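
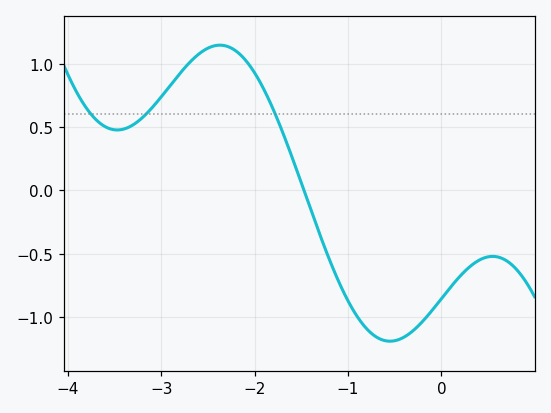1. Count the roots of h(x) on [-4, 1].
1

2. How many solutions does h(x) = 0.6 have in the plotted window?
3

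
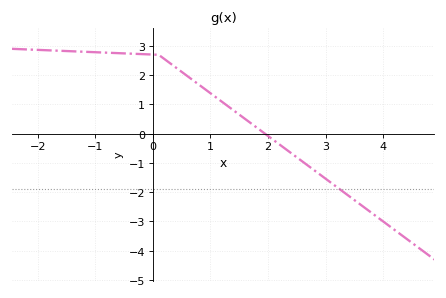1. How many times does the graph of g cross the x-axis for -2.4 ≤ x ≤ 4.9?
1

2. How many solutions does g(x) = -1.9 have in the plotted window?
1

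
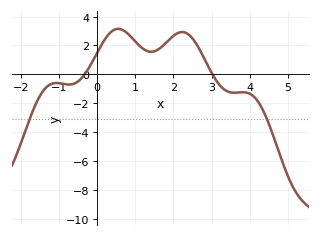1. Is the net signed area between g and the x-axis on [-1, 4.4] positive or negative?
positive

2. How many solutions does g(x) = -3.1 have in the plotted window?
2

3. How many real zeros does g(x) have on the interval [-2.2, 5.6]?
2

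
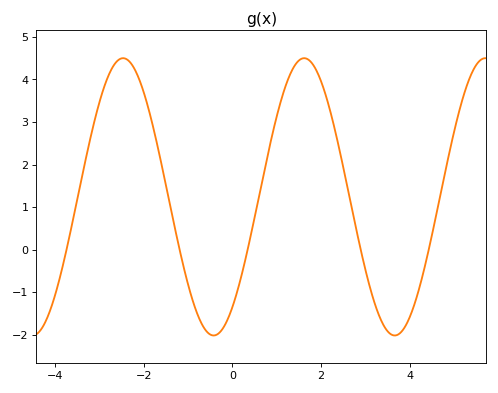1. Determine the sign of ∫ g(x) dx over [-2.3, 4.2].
positive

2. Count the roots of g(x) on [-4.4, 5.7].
5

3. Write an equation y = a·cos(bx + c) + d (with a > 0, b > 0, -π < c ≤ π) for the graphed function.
y = 3.26cos(1.54x - 2.49) + 1.24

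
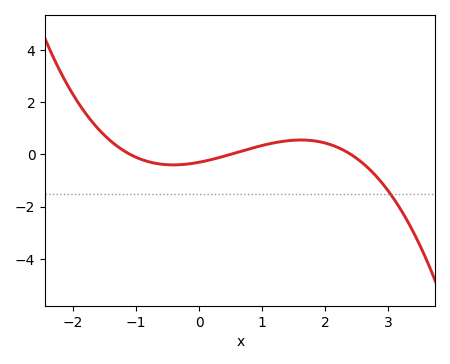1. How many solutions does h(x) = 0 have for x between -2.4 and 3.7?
3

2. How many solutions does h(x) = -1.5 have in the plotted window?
1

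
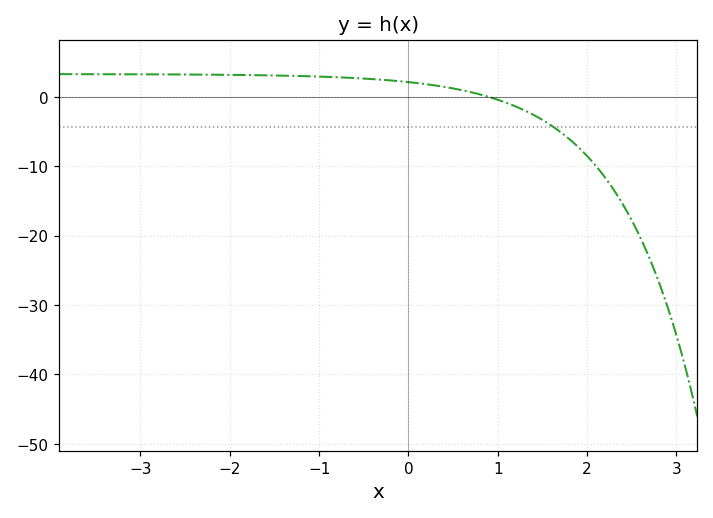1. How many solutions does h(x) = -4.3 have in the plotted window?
1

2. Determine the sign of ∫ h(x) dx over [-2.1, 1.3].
positive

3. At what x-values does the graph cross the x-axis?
0.9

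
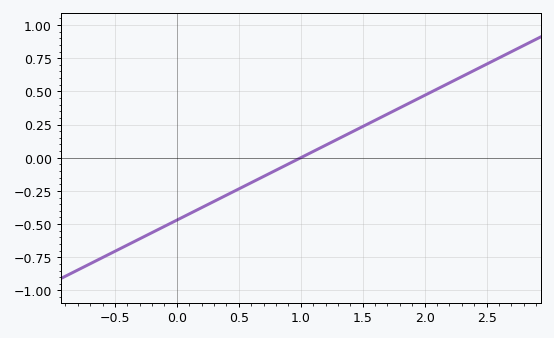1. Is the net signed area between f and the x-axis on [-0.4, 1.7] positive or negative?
negative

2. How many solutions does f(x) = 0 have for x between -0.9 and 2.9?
1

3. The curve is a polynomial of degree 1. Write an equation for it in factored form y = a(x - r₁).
y = 0.47(x - 1)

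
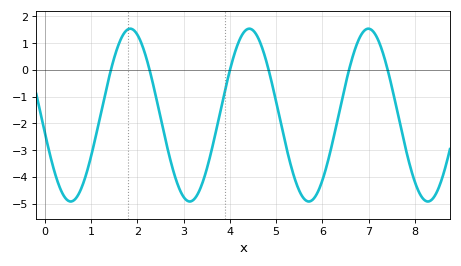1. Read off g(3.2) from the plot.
-4.9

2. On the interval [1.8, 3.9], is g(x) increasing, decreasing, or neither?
neither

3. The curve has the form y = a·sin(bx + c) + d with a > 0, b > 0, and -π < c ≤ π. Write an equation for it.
y = 3.23sin(2.4x - 2.9) - 1.69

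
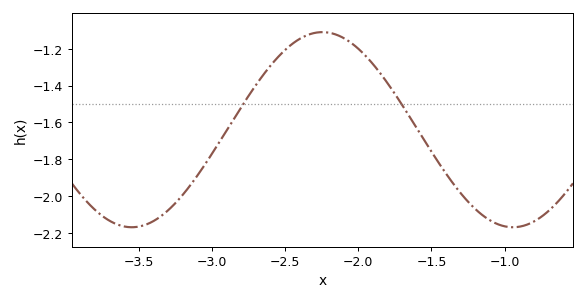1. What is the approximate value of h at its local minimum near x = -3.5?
-2.16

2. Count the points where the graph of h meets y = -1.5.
2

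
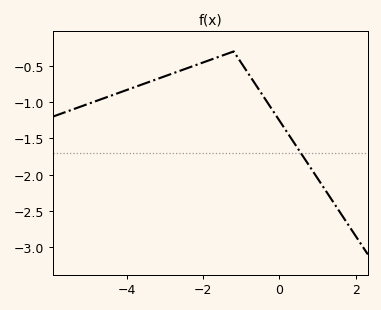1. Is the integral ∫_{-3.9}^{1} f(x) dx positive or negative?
negative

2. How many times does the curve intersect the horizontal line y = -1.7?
1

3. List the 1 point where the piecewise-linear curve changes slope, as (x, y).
(-1.2, -0.3)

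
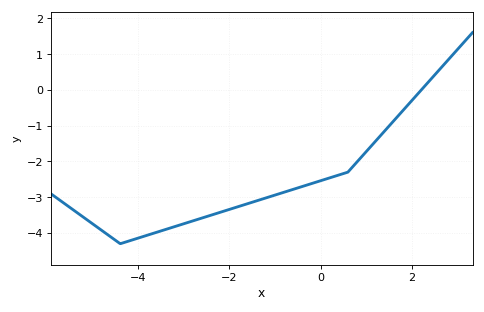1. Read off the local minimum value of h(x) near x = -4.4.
-4.3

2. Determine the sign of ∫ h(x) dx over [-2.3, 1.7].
negative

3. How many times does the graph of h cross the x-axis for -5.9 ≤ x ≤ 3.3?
1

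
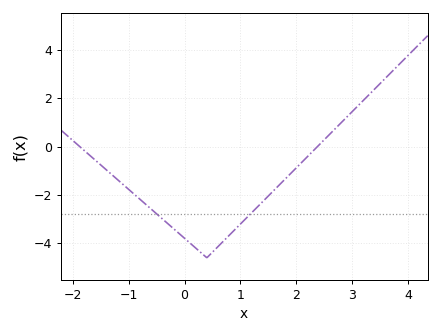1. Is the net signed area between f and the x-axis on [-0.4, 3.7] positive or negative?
negative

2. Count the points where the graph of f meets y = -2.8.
2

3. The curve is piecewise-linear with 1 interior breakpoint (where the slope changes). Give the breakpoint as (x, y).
(0.4, -4.6)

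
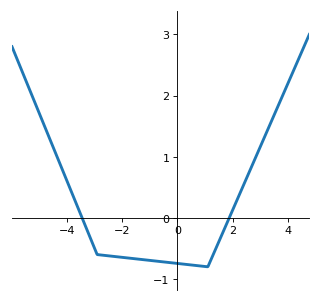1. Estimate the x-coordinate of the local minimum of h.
1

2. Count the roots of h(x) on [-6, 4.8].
2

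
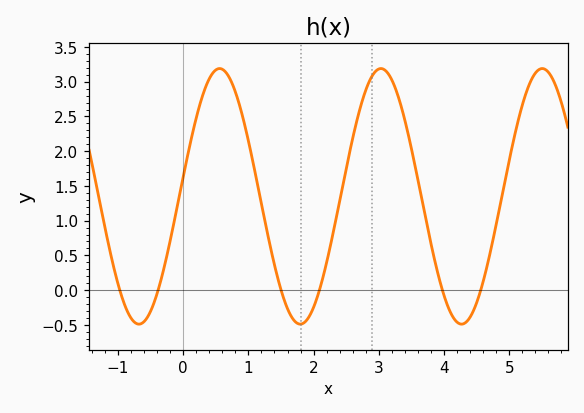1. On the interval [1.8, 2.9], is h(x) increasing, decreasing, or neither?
increasing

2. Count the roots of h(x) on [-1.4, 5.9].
6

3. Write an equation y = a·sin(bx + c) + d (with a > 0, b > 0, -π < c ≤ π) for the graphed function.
y = 1.84sin(2.5x + 0.15) + 1.35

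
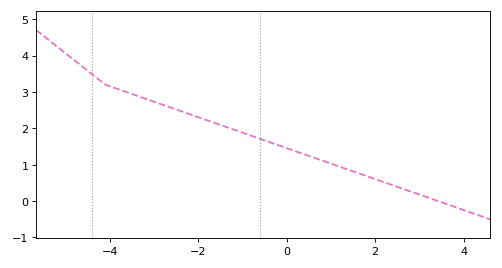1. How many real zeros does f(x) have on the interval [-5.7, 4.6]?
1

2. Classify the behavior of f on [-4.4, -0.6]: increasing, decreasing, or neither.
decreasing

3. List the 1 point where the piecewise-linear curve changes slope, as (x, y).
(-4.1, 3.2)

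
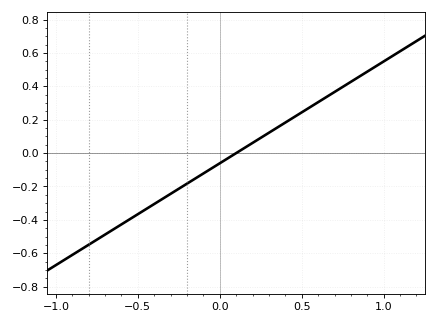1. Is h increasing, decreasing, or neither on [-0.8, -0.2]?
increasing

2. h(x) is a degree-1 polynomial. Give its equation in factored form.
y = 0.61(x - 0.1)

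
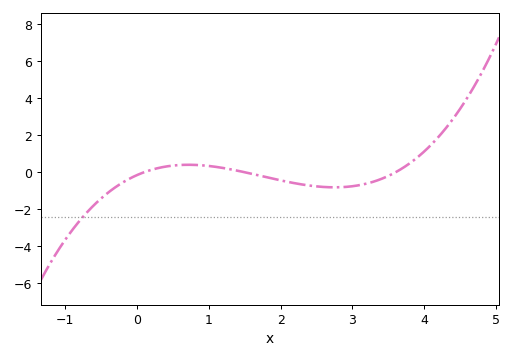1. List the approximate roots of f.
0.1, 1.5, 3.6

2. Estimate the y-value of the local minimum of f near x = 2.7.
-0.817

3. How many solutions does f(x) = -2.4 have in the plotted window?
1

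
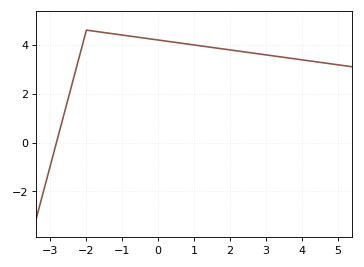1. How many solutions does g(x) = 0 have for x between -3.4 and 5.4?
1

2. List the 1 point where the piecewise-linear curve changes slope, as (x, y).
(-2, 4.6)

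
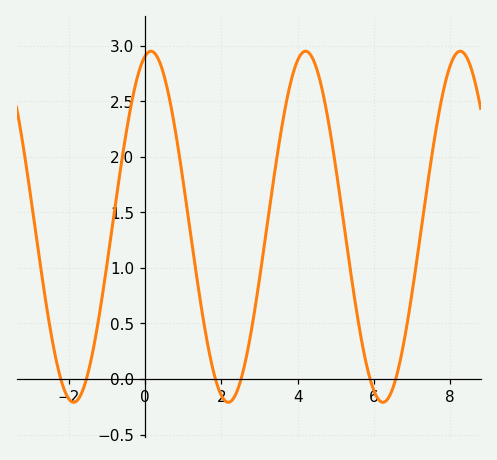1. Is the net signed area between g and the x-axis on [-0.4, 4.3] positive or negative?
positive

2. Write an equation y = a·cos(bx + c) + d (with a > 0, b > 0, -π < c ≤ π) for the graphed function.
y = 1.58cos(1.6x - 0.24) + 1.37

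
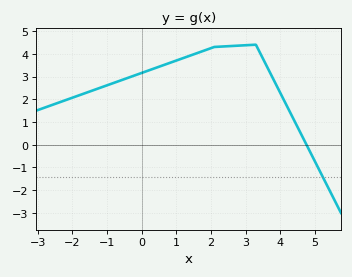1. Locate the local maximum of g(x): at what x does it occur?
3.3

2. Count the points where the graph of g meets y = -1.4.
1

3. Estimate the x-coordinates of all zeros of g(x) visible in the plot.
4.76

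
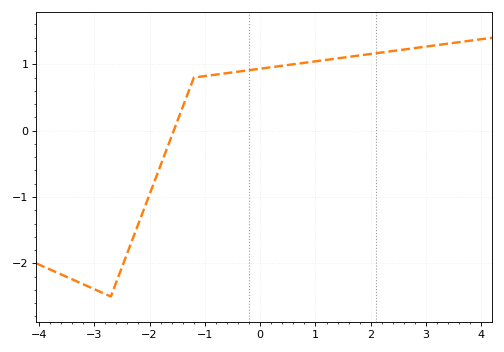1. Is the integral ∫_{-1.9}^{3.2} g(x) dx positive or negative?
positive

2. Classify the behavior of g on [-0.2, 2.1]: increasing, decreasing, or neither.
increasing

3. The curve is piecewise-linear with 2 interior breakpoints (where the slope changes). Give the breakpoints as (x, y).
(-2.7, -2.5); (-1.2, 0.8)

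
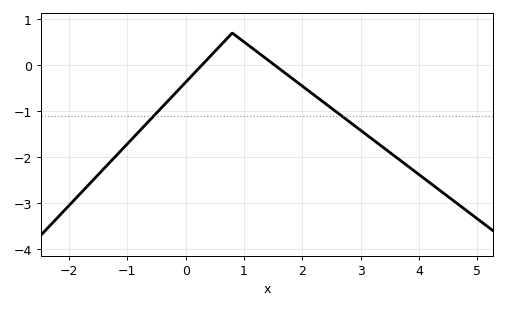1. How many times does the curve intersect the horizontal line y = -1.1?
2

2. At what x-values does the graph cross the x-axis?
0.277, 1.53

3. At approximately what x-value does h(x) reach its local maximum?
0.801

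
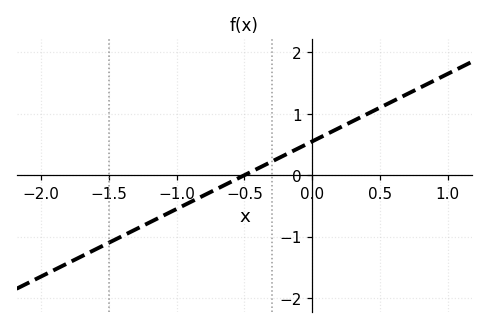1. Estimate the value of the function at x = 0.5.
1.1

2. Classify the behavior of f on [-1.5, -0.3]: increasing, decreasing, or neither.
increasing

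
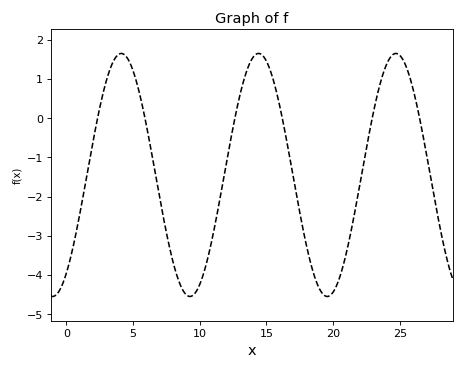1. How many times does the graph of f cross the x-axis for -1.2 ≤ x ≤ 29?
6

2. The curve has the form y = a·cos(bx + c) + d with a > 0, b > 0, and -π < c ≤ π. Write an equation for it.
y = 3.1cos(0.61x - 2.5) - 1.45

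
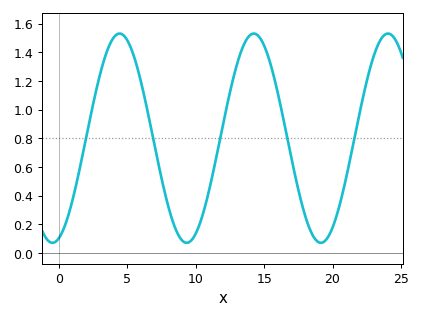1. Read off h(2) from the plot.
0.82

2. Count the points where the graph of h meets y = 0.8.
5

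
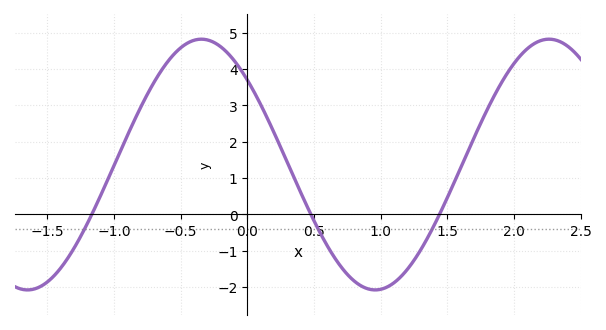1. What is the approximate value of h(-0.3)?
4.8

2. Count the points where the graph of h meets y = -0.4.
3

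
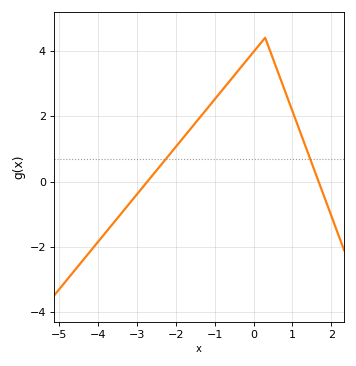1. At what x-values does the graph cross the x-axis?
-2.73, 1.67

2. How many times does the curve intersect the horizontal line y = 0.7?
2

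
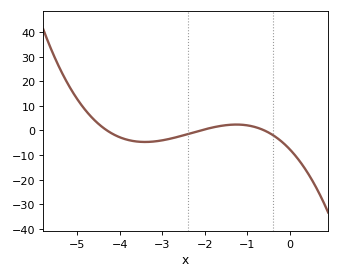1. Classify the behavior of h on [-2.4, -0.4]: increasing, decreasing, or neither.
neither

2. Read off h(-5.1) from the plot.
15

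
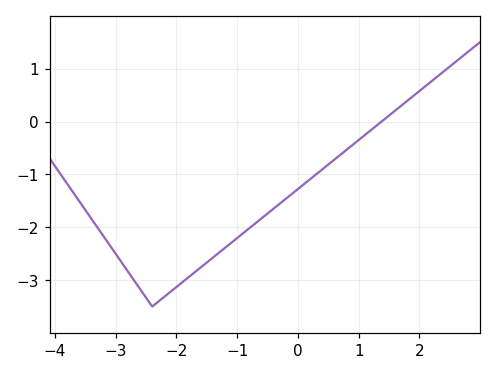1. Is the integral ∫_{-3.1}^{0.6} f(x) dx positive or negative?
negative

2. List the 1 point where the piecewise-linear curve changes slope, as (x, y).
(-2.4, -3.5)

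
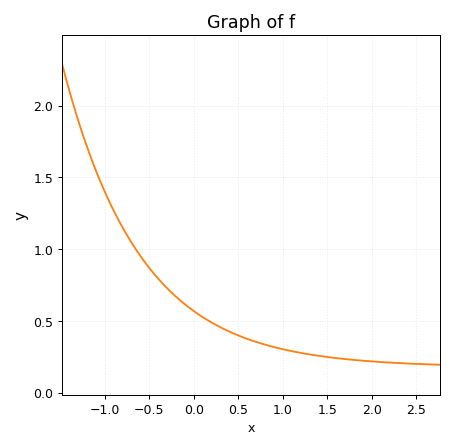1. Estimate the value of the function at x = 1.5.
0.25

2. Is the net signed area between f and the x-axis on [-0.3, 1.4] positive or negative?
positive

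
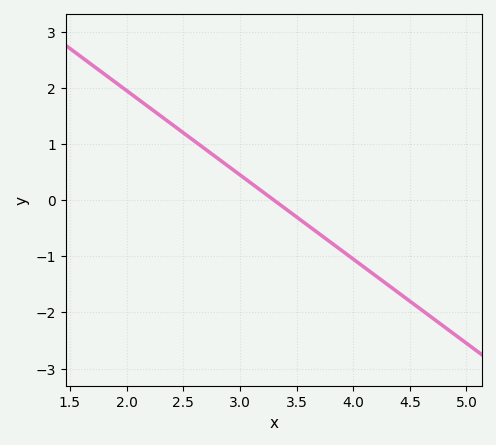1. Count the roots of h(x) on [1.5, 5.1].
1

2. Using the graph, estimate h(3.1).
0.3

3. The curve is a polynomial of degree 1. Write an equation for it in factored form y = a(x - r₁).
y = -1.5(x - 3.3)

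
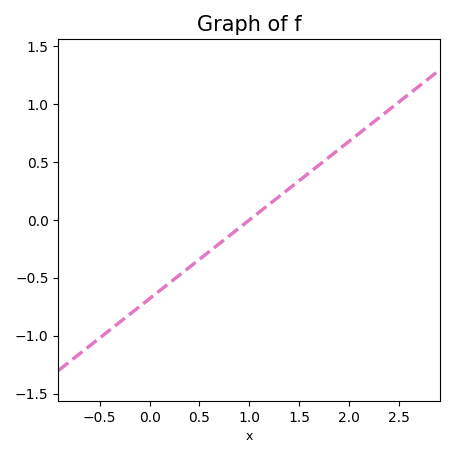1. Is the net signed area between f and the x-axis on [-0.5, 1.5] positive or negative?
negative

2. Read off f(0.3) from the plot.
-0.5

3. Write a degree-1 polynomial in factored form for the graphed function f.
y = 0.68(x - 1)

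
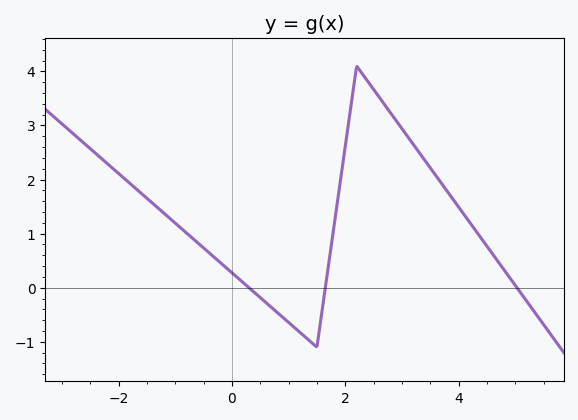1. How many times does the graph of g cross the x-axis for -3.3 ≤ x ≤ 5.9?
3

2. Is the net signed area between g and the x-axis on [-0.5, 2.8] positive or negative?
positive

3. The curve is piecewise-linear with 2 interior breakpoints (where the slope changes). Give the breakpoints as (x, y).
(1.5, -1.1); (2.2, 4.1)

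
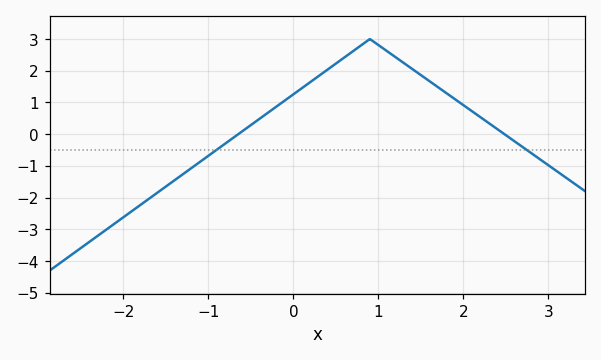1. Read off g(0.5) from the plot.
2.22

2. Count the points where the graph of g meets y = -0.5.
2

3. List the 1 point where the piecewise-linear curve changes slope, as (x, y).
(0.9, 3)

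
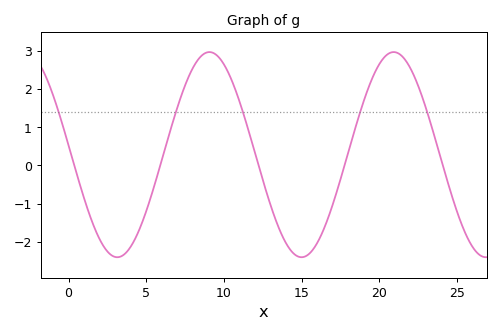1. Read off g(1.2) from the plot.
-1.1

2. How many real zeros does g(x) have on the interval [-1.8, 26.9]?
5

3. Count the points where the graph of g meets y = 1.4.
5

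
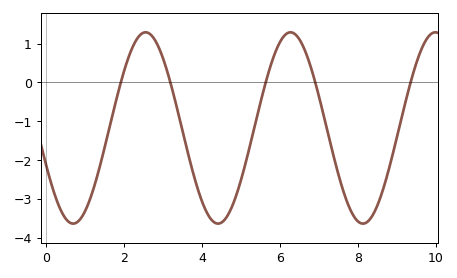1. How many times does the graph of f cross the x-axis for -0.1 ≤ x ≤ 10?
5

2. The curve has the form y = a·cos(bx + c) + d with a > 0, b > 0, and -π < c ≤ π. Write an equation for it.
y = 2.46cos(1.7x + 2) - 1.17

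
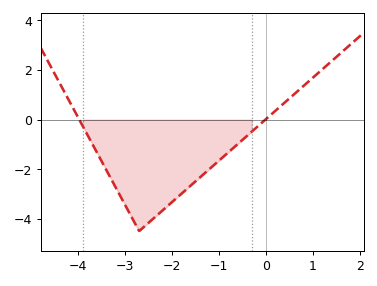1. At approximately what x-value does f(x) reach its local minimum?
-2.7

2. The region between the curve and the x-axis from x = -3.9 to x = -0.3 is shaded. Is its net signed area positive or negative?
negative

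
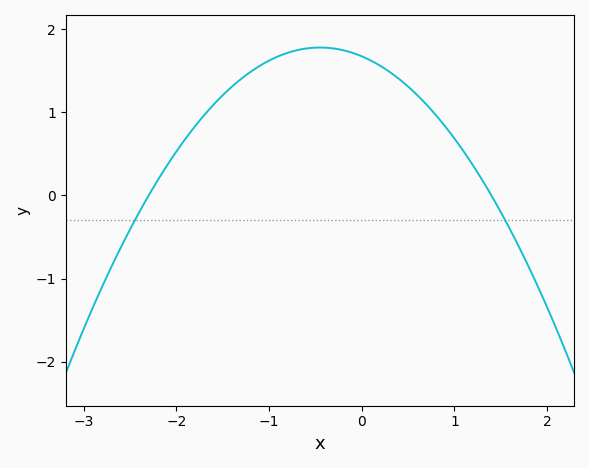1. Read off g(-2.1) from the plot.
0.4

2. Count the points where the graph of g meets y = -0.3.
2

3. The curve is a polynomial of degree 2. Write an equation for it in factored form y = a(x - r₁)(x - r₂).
y = -0.52(x + 2.3)(x - 1.4)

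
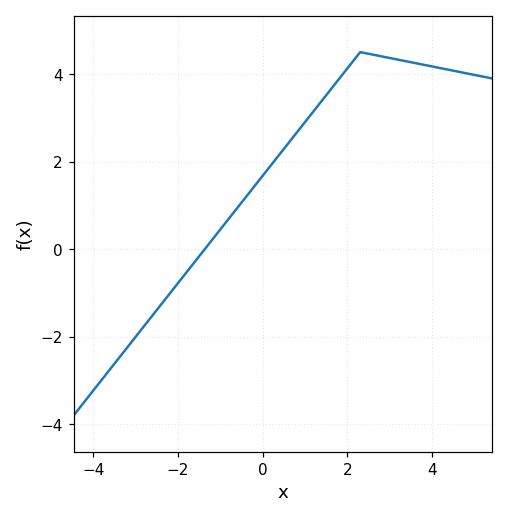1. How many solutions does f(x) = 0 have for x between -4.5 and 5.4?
1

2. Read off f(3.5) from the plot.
4.27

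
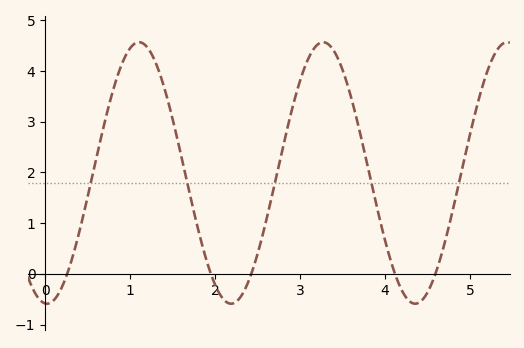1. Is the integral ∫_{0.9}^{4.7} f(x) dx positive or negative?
positive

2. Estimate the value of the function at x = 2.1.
-0.5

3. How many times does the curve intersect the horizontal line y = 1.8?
5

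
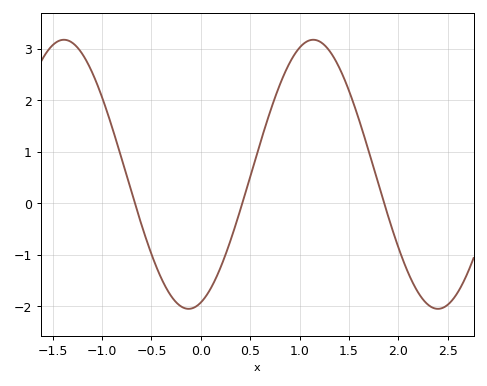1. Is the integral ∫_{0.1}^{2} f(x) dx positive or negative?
positive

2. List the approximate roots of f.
-0.7, 0.4, 1.9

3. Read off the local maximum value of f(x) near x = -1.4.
3.2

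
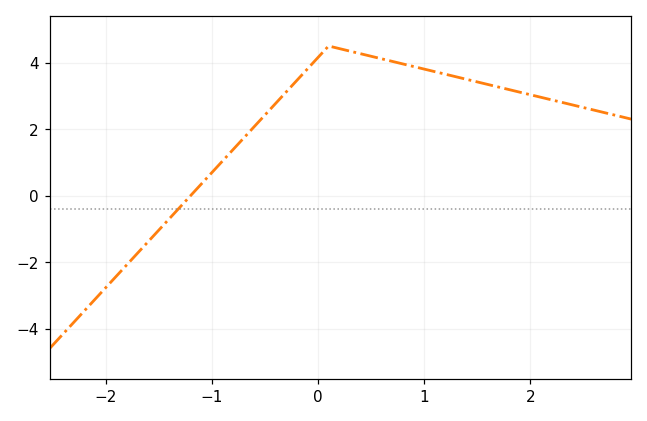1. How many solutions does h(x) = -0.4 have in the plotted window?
1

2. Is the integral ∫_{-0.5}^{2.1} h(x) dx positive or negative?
positive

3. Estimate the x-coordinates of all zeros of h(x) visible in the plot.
-1.2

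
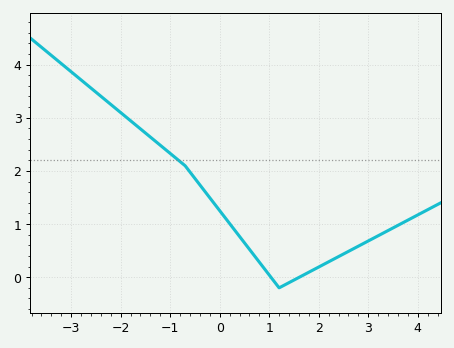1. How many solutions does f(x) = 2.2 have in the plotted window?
1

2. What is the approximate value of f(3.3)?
0.829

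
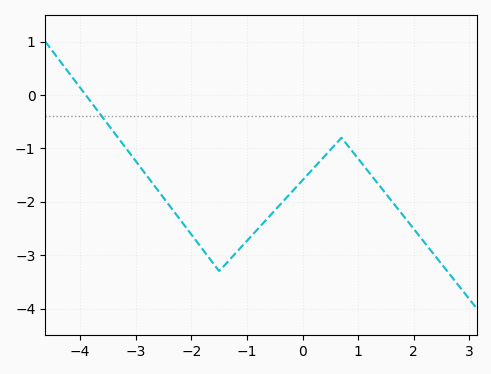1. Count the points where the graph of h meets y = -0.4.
1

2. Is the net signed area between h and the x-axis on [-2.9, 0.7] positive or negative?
negative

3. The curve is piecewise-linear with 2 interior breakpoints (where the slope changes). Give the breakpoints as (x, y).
(-1.5, -3.3); (0.7, -0.8)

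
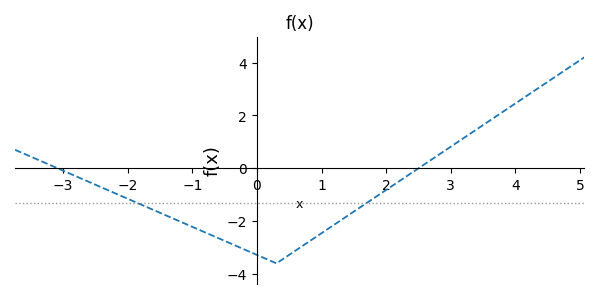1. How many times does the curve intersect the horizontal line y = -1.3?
2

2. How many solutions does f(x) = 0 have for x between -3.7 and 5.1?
2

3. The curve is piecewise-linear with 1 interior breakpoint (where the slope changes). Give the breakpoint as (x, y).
(0.3, -3.6)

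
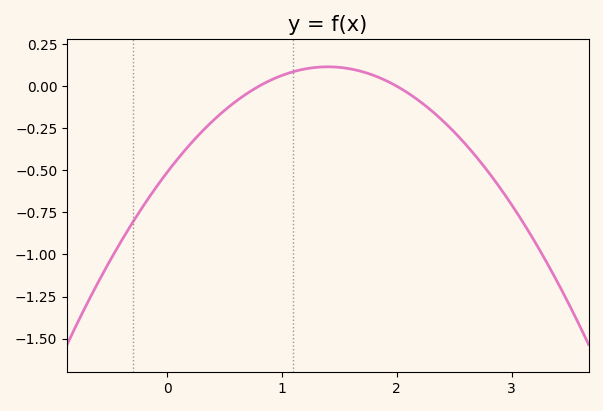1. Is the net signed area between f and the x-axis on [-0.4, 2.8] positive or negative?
negative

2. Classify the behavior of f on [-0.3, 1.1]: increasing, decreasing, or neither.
increasing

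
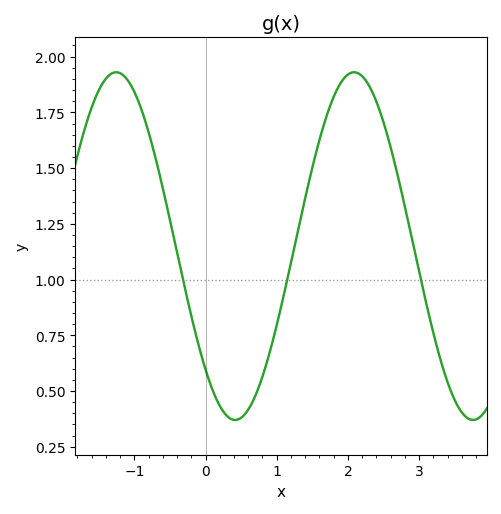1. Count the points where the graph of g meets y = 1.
3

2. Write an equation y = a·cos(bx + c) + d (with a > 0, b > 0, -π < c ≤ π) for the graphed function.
y = 0.78cos(1.88x + 2.36) + 1.15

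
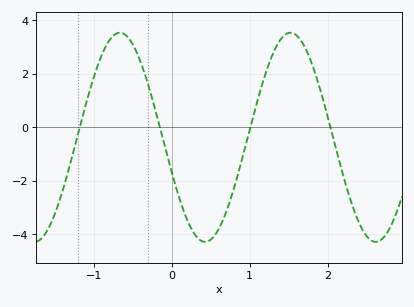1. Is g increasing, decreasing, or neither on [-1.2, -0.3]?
neither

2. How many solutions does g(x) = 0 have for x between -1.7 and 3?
4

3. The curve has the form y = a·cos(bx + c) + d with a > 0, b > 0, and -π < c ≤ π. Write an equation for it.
y = 3.91cos(2.9x + 1.9) - 0.37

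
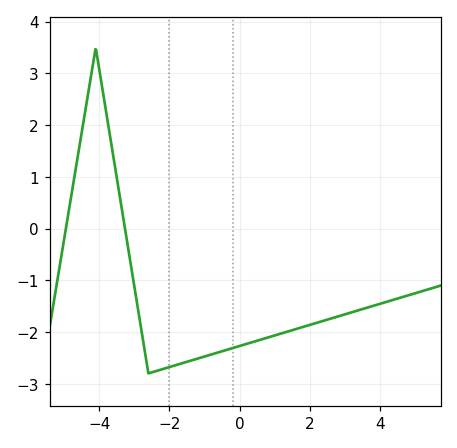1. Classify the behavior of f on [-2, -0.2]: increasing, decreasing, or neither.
increasing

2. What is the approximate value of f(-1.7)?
-2.62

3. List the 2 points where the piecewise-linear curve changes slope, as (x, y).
(-4.1, 3.5); (-2.6, -2.8)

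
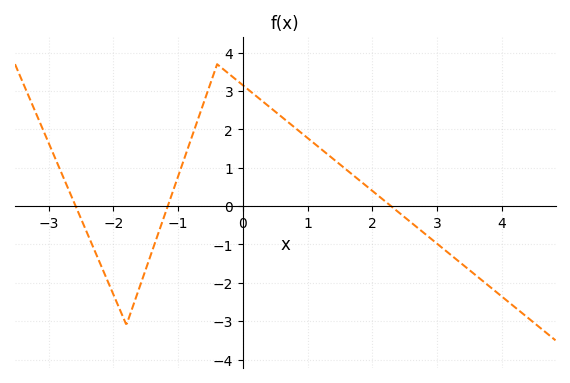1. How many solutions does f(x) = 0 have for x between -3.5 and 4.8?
3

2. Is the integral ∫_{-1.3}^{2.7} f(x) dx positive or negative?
positive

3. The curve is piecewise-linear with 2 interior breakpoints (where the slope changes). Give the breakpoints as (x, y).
(-1.8, -3.1); (-0.4, 3.7)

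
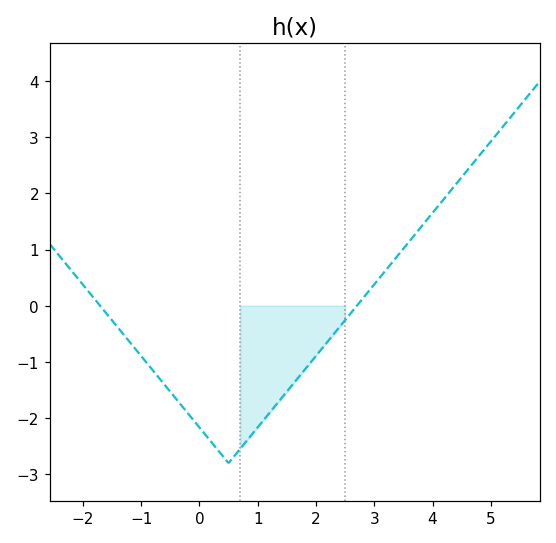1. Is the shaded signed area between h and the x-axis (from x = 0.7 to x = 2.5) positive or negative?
negative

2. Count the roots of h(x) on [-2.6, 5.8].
2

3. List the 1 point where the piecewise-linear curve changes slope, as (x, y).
(0.5, -2.8)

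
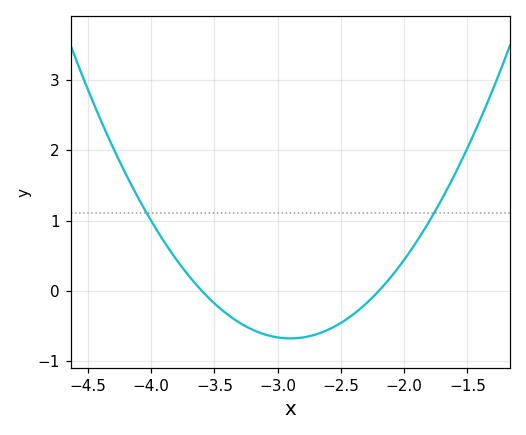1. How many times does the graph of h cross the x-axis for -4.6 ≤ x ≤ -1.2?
2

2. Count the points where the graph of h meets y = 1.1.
2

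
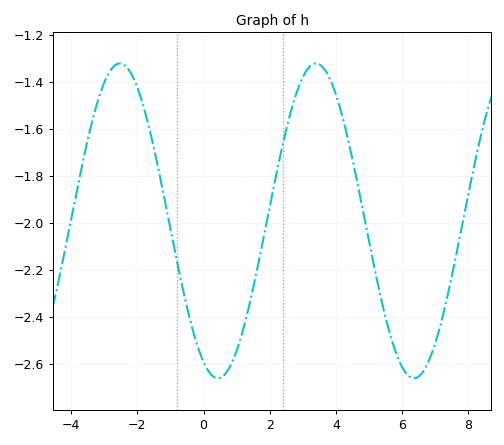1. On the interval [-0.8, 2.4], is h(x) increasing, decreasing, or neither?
neither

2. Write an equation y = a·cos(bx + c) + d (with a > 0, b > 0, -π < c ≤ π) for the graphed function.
y = 0.67cos(1.06x + 2.68) - 1.99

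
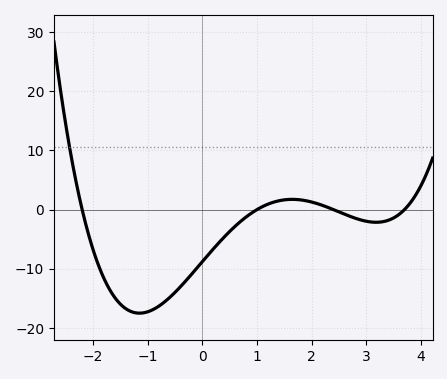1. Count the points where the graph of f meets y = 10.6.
1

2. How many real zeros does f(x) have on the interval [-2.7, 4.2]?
4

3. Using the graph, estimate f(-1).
-17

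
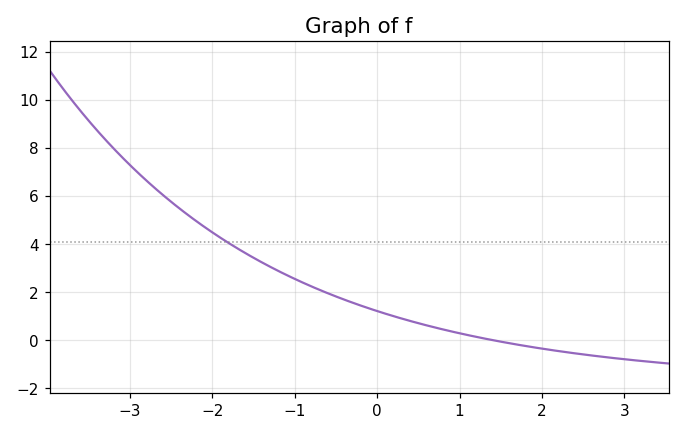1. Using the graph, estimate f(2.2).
-0.4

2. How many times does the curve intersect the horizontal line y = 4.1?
1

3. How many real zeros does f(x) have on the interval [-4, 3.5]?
1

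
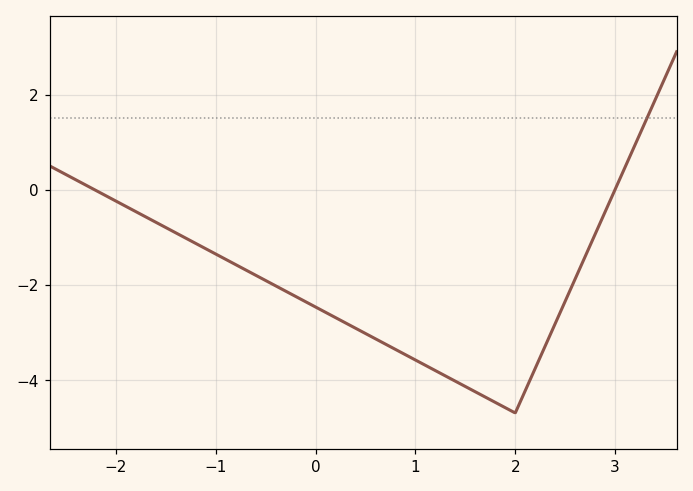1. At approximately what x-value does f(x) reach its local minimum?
2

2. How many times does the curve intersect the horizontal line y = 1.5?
1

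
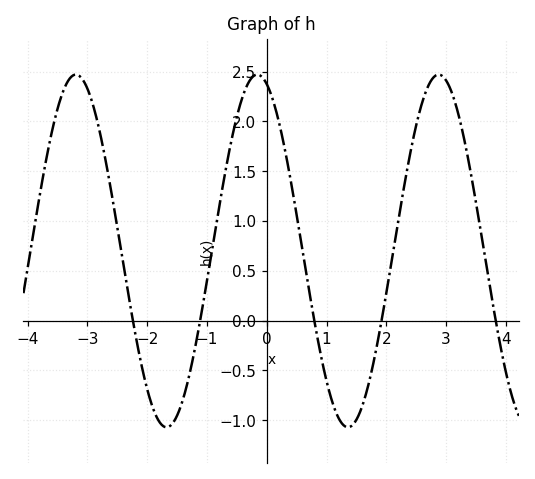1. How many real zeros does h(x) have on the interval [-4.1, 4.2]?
5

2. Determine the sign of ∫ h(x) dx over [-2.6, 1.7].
positive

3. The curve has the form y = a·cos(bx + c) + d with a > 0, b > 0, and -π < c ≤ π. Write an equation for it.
y = 1.77cos(2.07x + 0.33) + 0.7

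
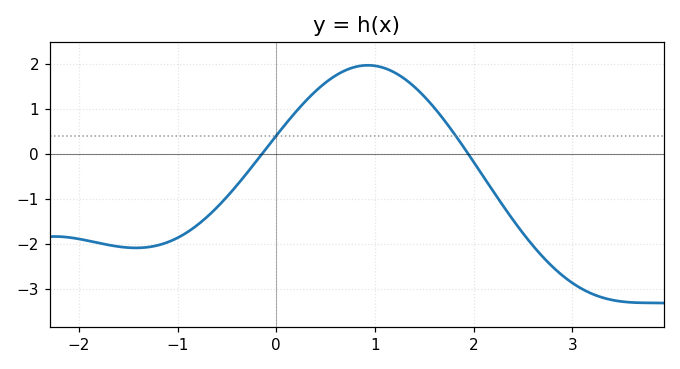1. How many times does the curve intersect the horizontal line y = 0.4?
2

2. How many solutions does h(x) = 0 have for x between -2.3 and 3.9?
2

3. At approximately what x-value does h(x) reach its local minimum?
-1.42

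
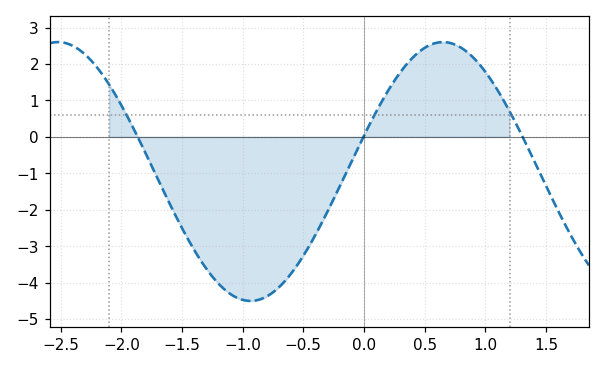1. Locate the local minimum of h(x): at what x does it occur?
-0.9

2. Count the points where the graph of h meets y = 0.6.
3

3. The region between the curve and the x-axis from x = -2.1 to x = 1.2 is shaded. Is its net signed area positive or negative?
negative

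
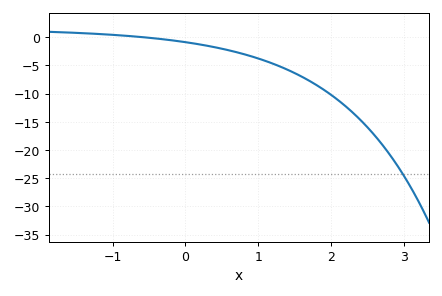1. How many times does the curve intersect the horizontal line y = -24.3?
1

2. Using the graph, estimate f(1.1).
-4.22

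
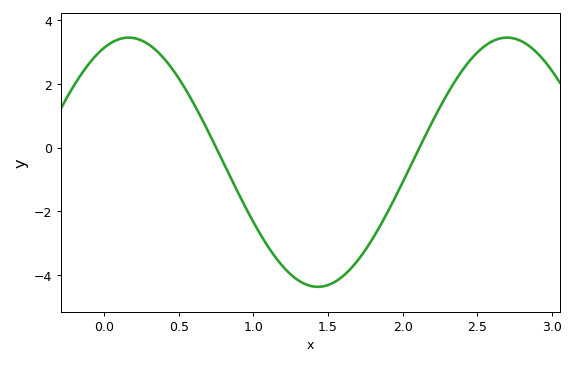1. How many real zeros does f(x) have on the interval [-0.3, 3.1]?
2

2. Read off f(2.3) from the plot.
1.7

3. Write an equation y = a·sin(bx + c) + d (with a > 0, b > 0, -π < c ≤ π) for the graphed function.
y = 3.92sin(2.48x + 1.16) - 0.46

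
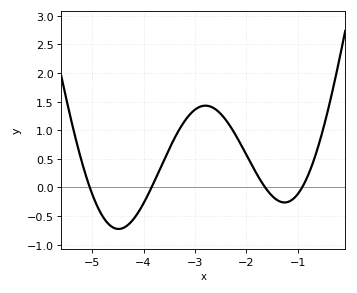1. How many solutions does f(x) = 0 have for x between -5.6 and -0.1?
4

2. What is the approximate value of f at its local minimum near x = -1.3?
-0.25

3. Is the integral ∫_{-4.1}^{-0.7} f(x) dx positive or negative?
positive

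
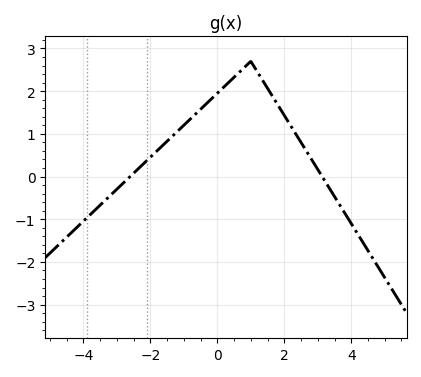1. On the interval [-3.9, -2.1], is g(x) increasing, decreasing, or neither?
increasing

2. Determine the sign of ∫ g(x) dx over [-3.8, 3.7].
positive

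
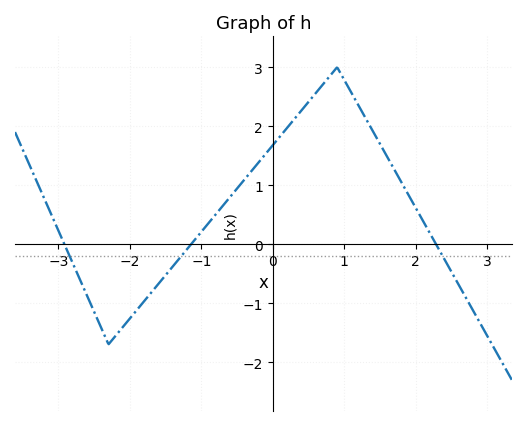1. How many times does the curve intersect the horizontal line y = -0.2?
3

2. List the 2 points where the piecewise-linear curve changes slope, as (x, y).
(-2.3, -1.7); (0.9, 3)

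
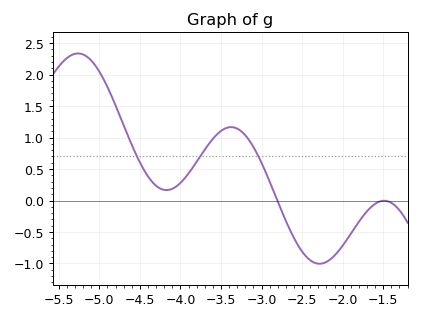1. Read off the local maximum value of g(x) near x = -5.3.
2.34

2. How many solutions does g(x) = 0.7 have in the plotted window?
3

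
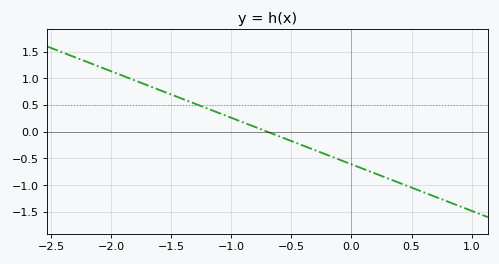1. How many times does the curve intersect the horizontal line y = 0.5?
1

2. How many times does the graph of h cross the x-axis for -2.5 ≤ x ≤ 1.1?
1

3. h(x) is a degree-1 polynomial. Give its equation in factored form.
y = -0.87(x + 0.7)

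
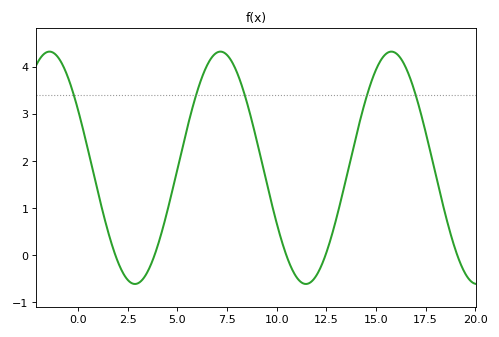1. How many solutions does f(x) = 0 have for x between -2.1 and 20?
5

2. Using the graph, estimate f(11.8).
-0.5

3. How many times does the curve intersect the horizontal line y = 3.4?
5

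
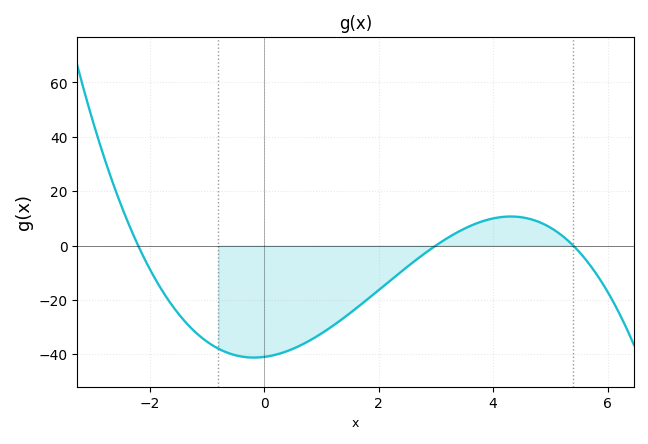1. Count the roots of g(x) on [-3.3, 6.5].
3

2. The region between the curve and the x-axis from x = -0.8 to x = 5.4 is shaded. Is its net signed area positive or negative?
negative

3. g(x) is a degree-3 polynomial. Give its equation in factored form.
y = -1.15(x + 2.2)(x - 3)(x - 5.4)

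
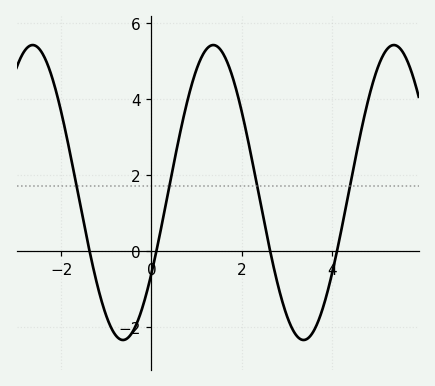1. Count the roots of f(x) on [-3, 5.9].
4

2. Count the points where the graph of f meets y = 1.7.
4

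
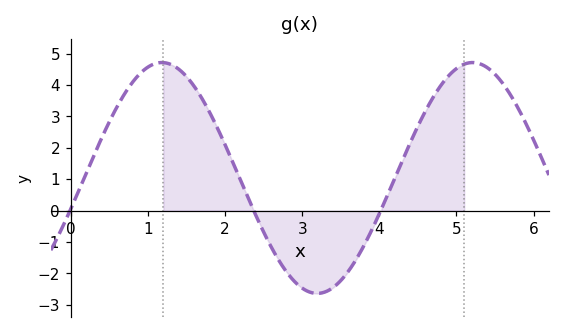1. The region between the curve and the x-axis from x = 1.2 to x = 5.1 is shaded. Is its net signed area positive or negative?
positive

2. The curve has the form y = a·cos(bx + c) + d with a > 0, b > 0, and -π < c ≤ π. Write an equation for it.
y = 3.68cos(1.6x - 1.8) + 1.04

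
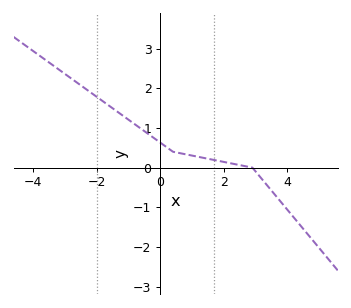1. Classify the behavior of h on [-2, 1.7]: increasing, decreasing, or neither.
decreasing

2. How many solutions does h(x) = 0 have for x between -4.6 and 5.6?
1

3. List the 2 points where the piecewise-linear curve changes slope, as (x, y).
(0.4, 0.4); (2.9, 0)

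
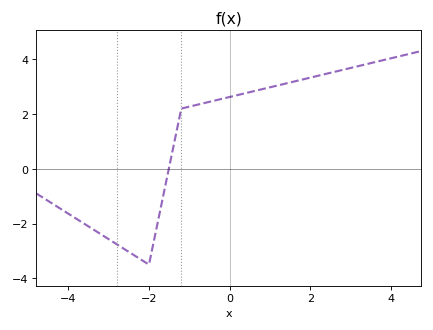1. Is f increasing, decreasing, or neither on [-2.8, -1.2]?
neither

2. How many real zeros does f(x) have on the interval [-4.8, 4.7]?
1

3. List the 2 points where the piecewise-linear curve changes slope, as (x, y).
(-2, -3.5); (-1.2, 2.2)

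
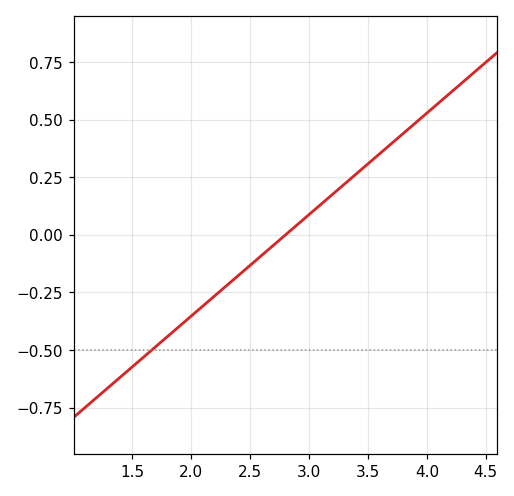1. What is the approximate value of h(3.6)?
0.36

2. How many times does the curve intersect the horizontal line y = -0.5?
1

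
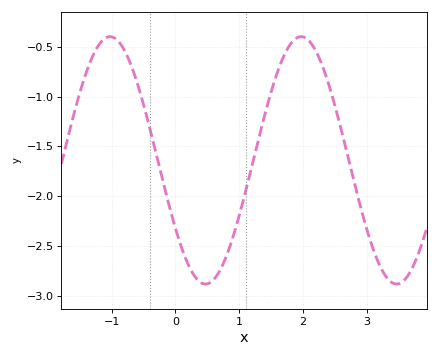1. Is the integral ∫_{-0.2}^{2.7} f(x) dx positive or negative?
negative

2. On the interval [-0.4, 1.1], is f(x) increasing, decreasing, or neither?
neither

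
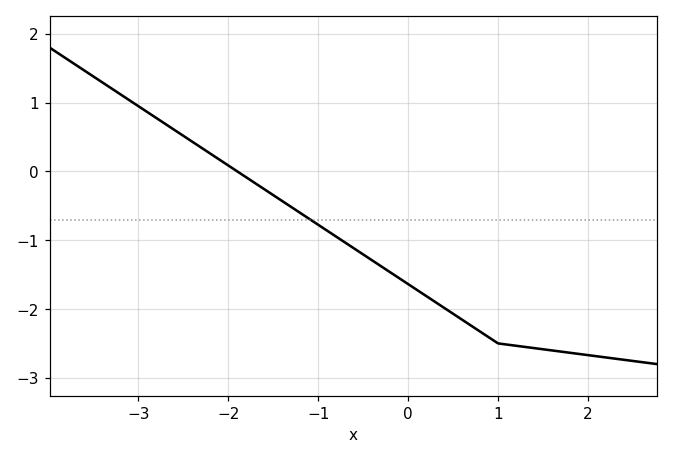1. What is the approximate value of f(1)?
-2.5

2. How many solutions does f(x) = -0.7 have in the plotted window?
1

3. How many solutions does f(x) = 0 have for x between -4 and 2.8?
1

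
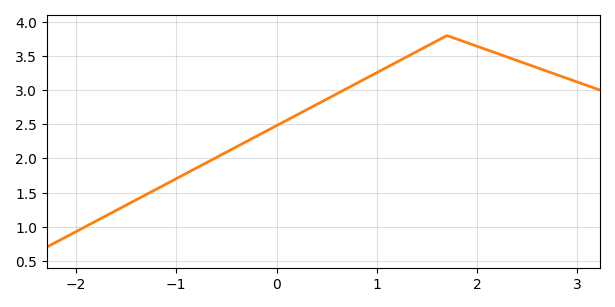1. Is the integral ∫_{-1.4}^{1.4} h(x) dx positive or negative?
positive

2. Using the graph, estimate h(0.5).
2.87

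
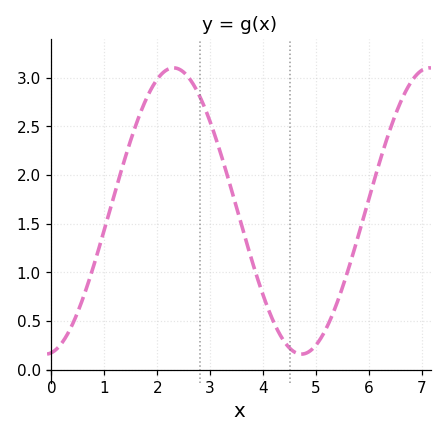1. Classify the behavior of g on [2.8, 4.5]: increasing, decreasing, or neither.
decreasing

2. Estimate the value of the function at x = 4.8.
0.15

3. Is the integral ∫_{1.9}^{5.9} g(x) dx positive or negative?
positive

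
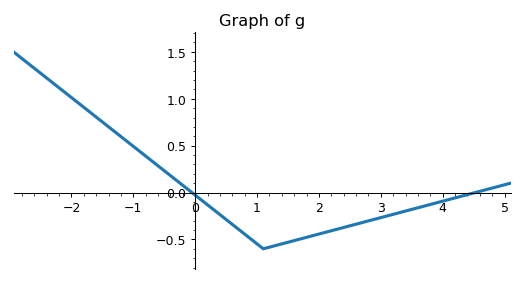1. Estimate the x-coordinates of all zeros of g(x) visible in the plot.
0, 4.6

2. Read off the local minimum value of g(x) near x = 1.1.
-0.6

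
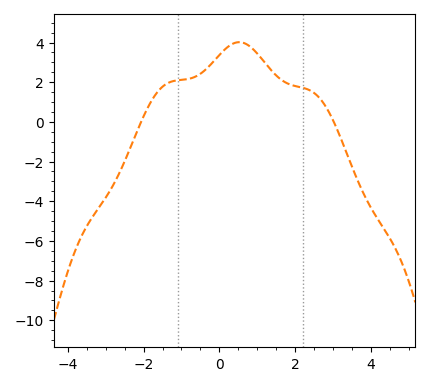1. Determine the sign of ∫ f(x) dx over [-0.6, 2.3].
positive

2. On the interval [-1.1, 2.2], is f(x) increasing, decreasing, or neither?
neither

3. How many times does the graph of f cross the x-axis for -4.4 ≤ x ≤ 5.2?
2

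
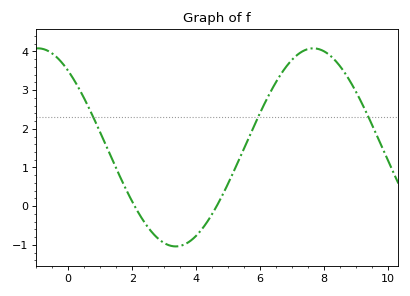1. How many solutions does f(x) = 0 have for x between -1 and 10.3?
2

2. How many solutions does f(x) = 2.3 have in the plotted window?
3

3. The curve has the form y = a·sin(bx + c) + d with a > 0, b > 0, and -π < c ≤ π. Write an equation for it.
y = 2.56sin(0.73x + 2.26) + 1.52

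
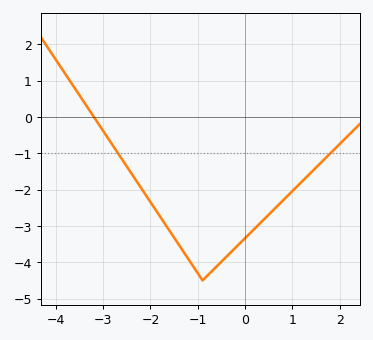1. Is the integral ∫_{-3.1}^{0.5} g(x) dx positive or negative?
negative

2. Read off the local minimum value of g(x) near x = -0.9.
-4.5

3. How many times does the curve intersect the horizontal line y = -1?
2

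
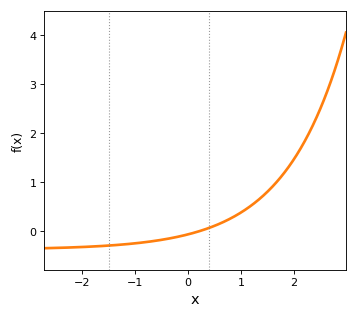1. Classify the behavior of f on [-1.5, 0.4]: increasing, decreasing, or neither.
increasing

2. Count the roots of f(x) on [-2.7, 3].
1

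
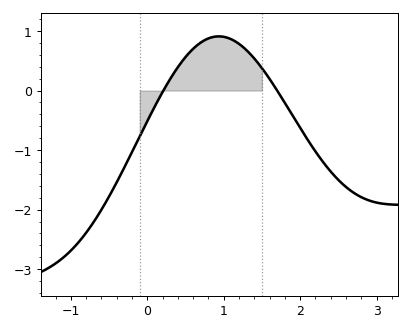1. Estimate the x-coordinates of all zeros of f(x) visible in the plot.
0.21, 1.7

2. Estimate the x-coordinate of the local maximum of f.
0.935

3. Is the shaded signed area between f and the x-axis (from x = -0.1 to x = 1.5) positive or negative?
positive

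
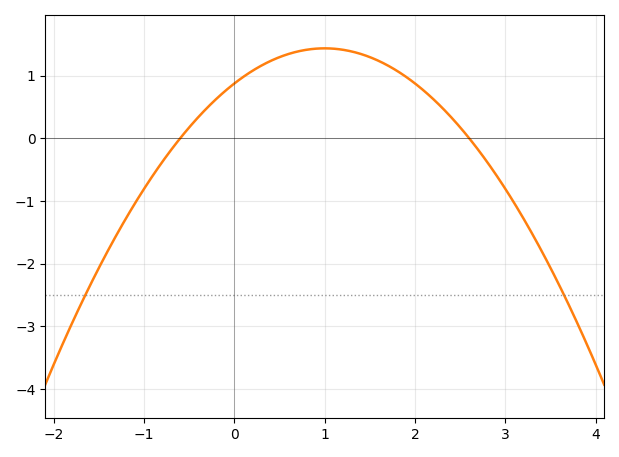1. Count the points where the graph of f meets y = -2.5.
2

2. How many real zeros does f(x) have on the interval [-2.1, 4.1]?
2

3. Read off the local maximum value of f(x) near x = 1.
1.43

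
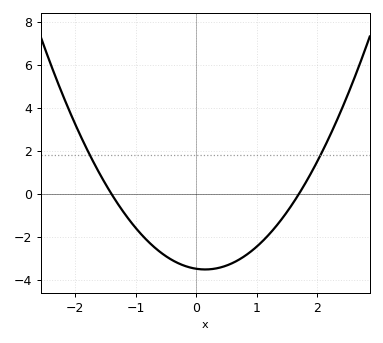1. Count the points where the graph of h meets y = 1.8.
2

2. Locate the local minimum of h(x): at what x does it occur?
0.1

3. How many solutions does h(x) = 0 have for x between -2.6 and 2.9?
2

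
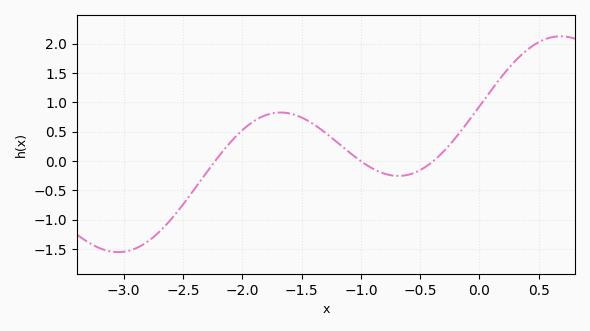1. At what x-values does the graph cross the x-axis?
-2.2, -1, -0.4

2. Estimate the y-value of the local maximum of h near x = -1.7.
0.85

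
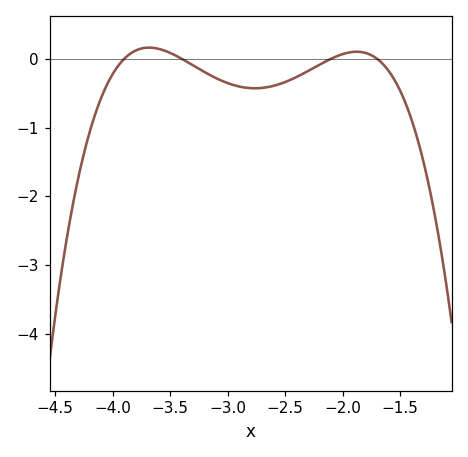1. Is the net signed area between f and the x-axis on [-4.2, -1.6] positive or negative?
negative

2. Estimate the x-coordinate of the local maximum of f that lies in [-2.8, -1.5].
-1.9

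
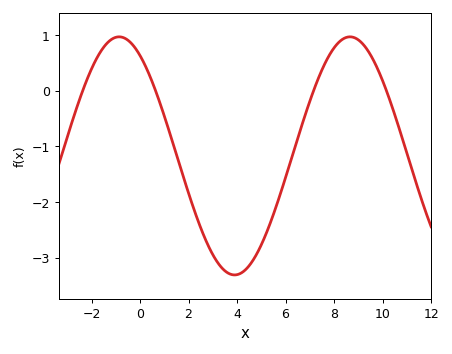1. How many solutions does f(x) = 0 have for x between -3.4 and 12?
4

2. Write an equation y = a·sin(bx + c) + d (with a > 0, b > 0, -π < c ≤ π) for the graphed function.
y = 2.14sin(0.66x + 2.1) - 1.17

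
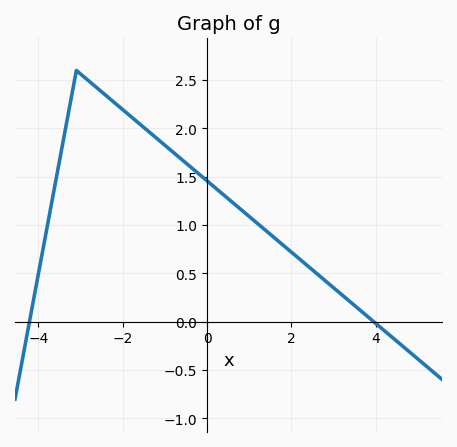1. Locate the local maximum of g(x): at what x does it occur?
-3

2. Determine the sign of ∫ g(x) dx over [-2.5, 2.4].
positive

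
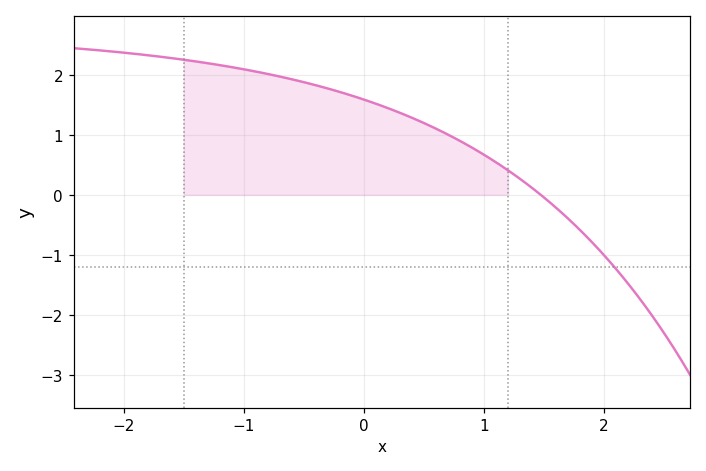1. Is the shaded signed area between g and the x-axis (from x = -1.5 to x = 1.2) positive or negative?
positive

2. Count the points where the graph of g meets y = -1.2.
1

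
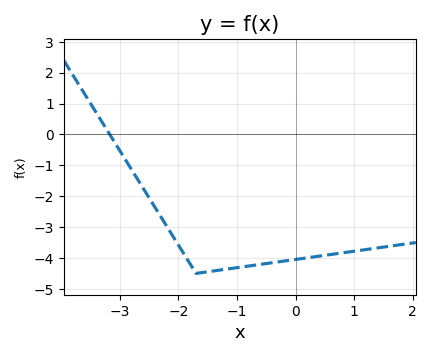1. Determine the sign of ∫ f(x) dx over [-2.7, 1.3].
negative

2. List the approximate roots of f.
-3.2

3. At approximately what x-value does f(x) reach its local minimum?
-1.7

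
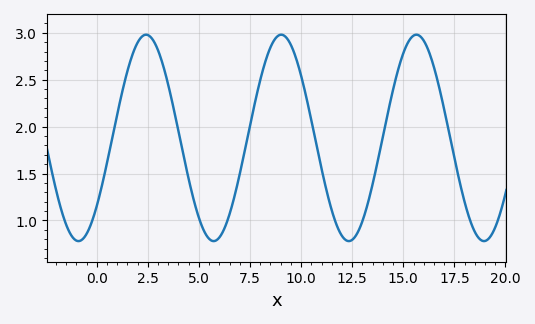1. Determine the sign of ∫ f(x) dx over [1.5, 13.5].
positive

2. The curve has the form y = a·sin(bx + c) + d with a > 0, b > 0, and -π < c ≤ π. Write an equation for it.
y = 1.1sin(0.95x - 0.72) + 1.88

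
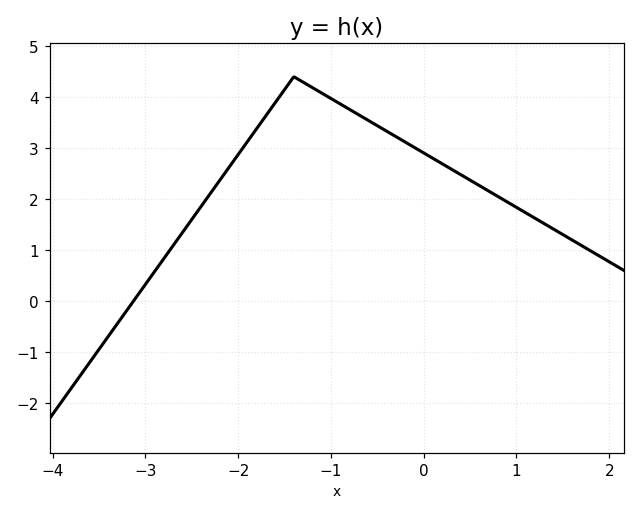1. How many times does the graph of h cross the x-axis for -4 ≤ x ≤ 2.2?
1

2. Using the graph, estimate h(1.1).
1.73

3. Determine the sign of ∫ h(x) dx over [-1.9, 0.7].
positive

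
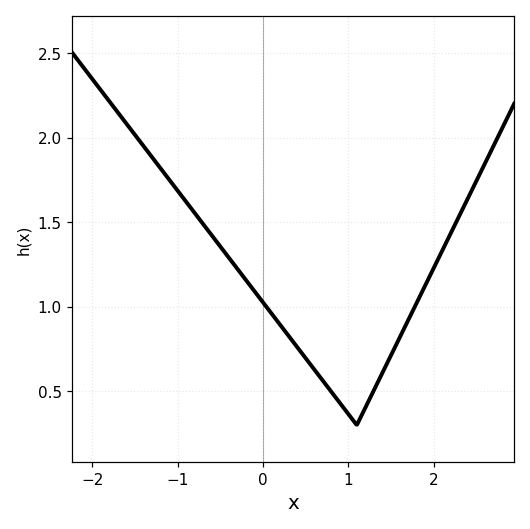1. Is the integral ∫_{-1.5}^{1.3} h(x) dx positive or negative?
positive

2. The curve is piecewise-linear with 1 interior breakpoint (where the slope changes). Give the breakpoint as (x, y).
(1.1, 0.3)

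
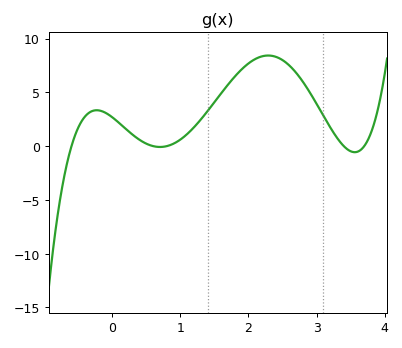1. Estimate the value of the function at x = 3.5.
-0.475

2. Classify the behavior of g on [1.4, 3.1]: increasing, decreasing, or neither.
neither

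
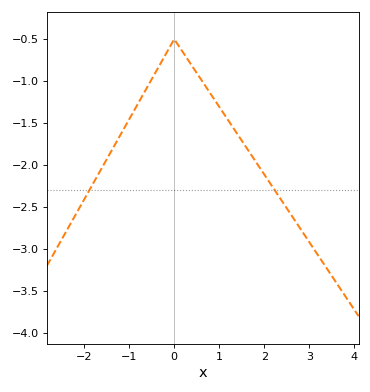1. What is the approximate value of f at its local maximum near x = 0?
-0.5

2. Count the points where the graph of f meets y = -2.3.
2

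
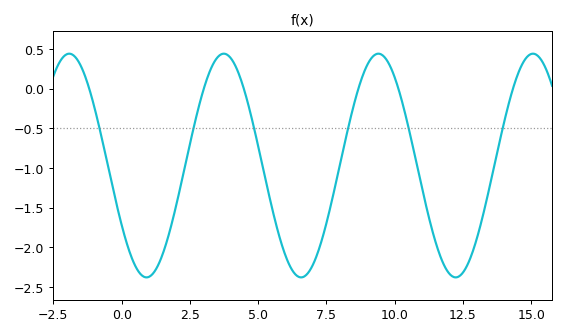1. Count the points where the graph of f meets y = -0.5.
6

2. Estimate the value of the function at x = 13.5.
-1.2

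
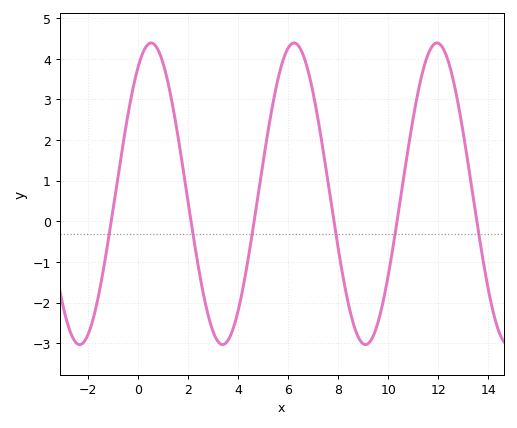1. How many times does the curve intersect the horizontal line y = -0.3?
6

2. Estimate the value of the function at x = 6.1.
4.4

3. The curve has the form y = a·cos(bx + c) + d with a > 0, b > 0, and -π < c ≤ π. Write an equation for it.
y = 3.71cos(1.1x - 0.57) + 0.68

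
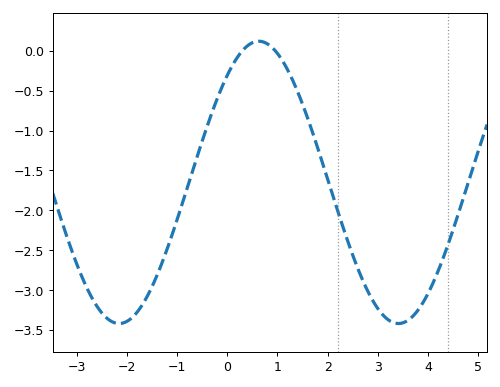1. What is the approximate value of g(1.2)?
-0.25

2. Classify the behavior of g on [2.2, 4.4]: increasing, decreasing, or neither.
neither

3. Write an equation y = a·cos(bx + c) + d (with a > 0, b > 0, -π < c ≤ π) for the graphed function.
y = 1.77cos(1.1x - 0.71) - 1.65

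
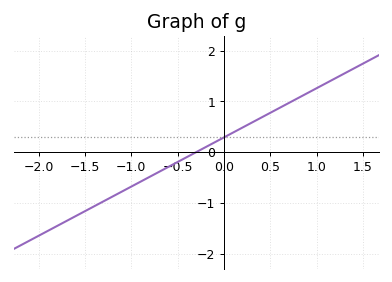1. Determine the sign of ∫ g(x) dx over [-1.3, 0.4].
negative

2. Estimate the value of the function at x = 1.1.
1.36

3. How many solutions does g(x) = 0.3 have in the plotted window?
1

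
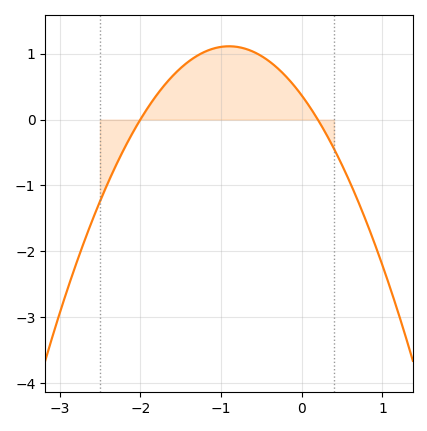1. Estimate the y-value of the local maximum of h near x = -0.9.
1.1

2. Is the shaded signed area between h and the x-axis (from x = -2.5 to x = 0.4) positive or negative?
positive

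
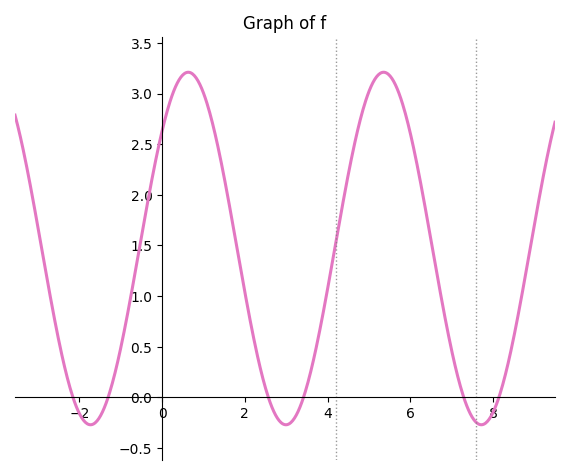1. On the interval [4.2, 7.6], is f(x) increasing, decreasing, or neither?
neither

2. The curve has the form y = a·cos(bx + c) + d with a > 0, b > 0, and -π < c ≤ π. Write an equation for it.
y = 1.74cos(1.33x - 0.84) + 1.47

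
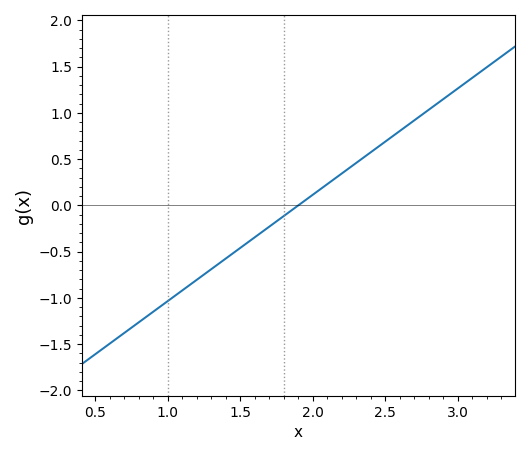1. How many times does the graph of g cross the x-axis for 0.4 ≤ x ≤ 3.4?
1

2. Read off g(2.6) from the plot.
0.8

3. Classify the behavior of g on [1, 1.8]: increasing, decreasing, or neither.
increasing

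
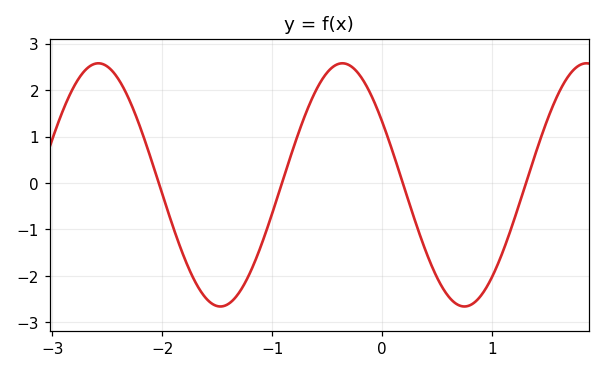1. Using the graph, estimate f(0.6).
-2.43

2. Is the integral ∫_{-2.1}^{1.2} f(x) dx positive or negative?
negative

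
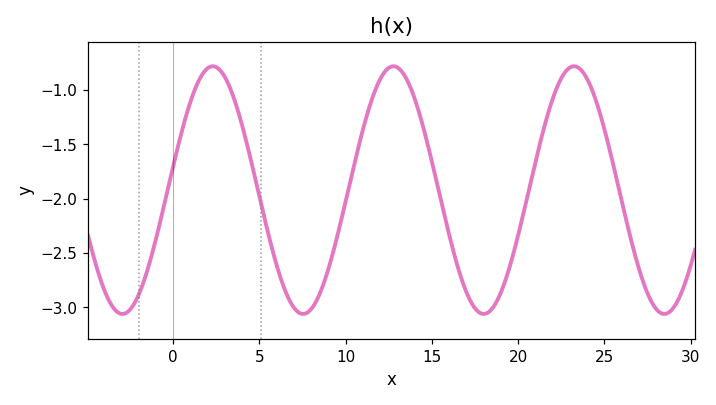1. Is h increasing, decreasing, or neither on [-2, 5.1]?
neither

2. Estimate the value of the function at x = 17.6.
-3.03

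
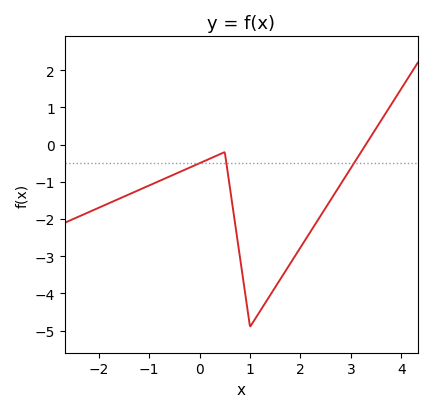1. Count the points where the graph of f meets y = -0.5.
3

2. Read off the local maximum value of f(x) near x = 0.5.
-0.201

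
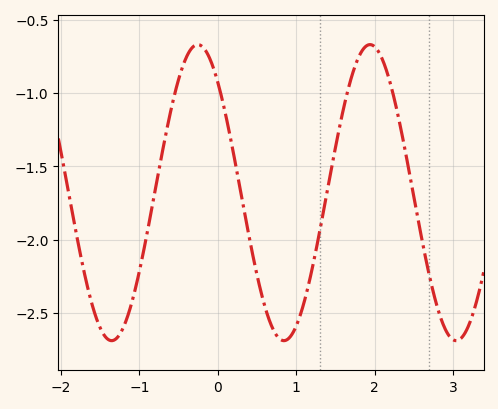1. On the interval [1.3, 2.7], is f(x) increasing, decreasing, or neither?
neither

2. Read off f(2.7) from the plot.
-2.25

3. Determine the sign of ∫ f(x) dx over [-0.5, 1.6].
negative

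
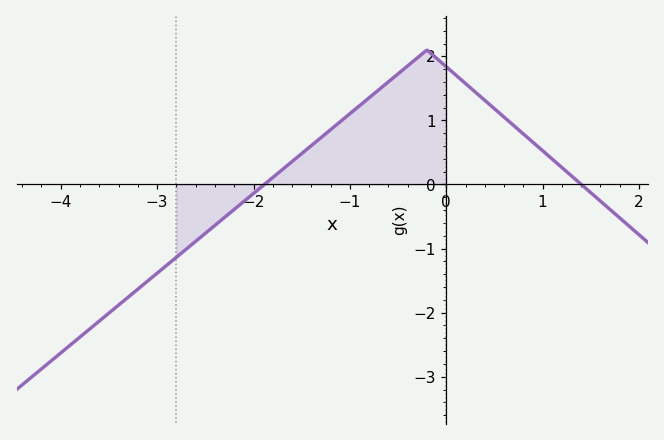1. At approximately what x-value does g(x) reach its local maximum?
-0.2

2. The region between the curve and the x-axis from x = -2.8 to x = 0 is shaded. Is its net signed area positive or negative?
positive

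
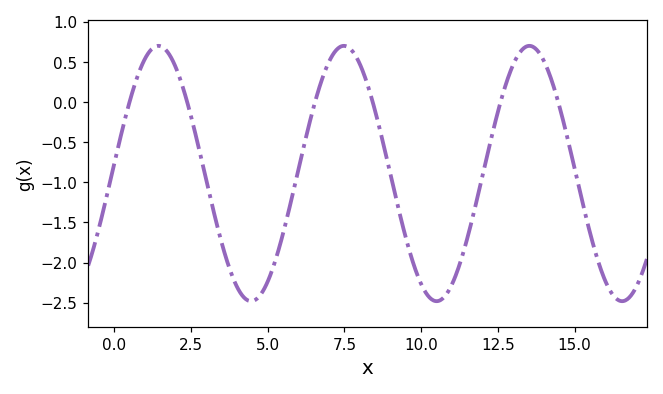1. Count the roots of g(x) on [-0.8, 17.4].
6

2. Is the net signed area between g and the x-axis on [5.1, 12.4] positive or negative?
negative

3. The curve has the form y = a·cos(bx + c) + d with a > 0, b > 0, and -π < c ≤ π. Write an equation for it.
y = 1.59cos(1.04x - 1.5) - 0.89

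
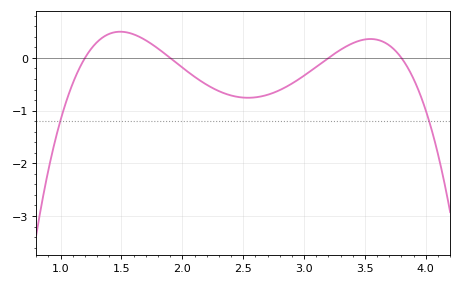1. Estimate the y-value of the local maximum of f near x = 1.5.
0.498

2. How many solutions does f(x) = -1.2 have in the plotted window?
2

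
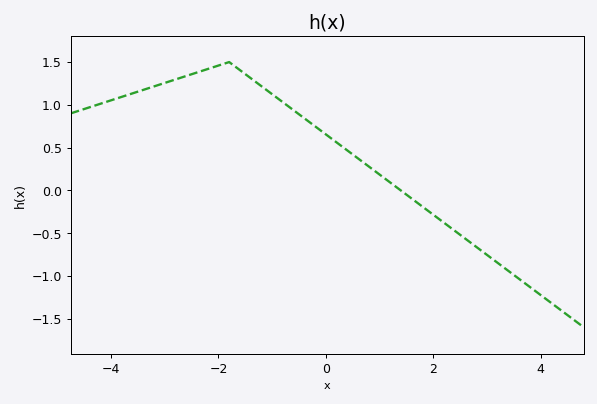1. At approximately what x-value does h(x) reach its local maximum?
-1.8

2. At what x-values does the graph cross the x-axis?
1.4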